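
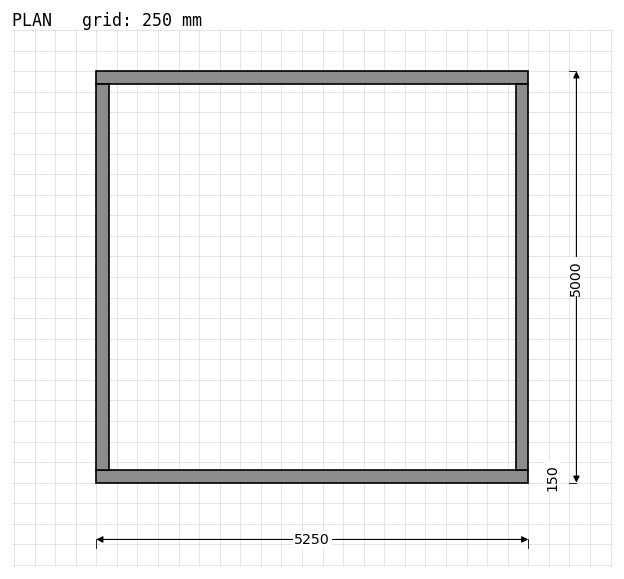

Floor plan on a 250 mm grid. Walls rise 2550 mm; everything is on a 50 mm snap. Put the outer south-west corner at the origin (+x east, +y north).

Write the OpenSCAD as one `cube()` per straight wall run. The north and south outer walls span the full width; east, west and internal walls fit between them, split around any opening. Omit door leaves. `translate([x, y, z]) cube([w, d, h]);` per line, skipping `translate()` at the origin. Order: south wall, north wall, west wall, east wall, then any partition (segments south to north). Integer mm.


cube([5250, 150, 2550]);
translate([0, 4850, 0]) cube([5250, 150, 2550]);
translate([0, 150, 0]) cube([150, 4700, 2550]);
translate([5100, 150, 0]) cube([150, 4700, 2550]);


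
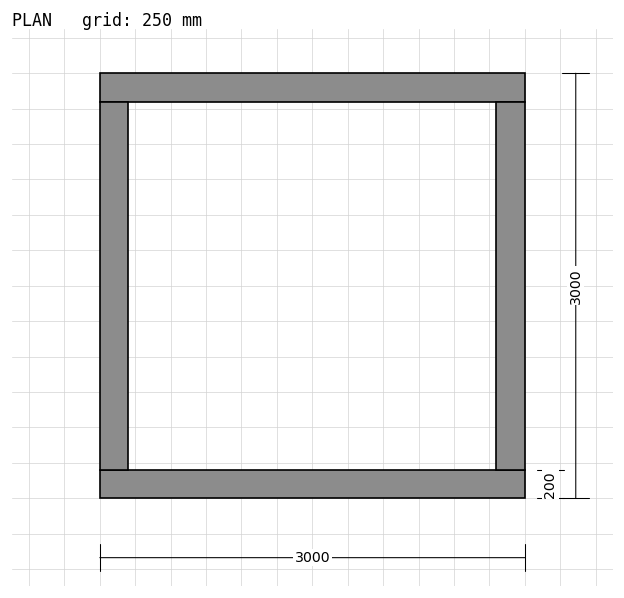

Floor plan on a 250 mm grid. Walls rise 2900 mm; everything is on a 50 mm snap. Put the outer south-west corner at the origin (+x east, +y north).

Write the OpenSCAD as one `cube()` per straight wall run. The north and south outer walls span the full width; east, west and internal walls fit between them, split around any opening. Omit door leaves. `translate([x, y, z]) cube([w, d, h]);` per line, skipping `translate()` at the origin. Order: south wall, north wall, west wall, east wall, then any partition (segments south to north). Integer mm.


cube([3000, 200, 2900]);
translate([0, 2800, 0]) cube([3000, 200, 2900]);
translate([0, 200, 0]) cube([200, 2600, 2900]);
translate([2800, 200, 0]) cube([200, 2600, 2900]);


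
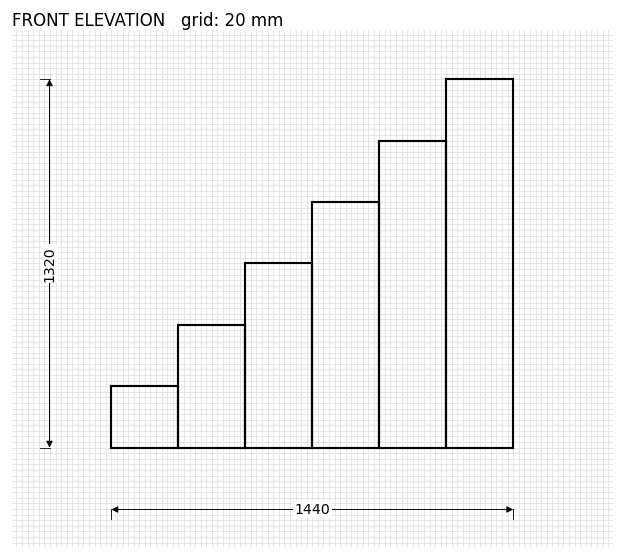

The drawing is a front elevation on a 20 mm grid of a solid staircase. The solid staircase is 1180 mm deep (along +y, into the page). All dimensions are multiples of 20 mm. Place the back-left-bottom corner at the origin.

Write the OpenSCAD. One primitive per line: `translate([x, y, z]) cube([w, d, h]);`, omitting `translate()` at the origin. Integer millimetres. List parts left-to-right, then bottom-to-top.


cube([240, 1180, 220]);
translate([240, 0, 0]) cube([240, 1180, 440]);
translate([480, 0, 0]) cube([240, 1180, 660]);
translate([720, 0, 0]) cube([240, 1180, 880]);
translate([960, 0, 0]) cube([240, 1180, 1100]);
translate([1200, 0, 0]) cube([240, 1180, 1320]);


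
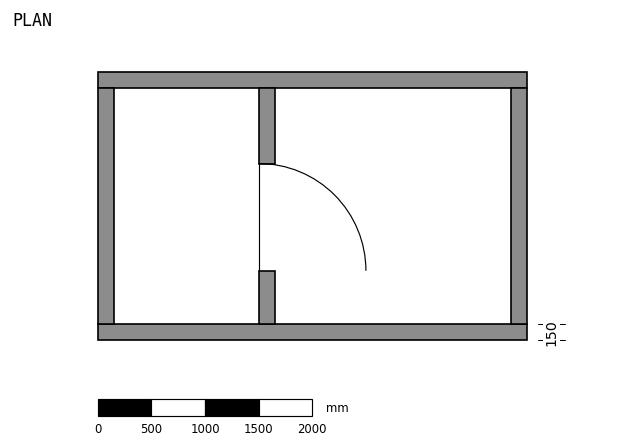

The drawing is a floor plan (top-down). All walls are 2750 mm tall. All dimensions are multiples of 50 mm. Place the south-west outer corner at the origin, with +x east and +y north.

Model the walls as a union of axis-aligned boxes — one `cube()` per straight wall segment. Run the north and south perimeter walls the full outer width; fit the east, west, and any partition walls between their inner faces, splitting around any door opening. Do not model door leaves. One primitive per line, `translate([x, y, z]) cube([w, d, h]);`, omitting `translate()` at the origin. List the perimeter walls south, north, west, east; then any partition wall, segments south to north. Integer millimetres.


cube([4000, 150, 2750]);
translate([0, 2350, 0]) cube([4000, 150, 2750]);
translate([0, 150, 0]) cube([150, 2200, 2750]);
translate([3850, 150, 0]) cube([150, 2200, 2750]);
translate([1500, 150, 0]) cube([150, 500, 2750]);
translate([1500, 1650, 0]) cube([150, 700, 2750]);


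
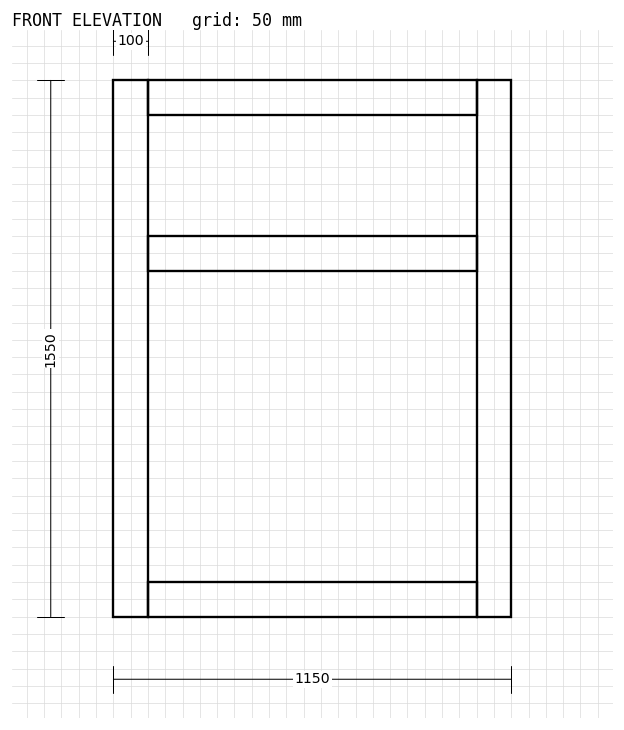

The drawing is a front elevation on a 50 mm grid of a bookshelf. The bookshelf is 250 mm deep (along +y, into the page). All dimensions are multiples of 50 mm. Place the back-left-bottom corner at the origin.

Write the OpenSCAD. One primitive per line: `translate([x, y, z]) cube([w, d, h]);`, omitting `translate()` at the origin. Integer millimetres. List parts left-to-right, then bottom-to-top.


cube([100, 250, 1550]);
translate([100, 0, 0]) cube([950, 250, 100]);
translate([100, 0, 1000]) cube([950, 250, 100]);
translate([100, 0, 1450]) cube([950, 250, 100]);
translate([1050, 0, 0]) cube([100, 250, 1550]);


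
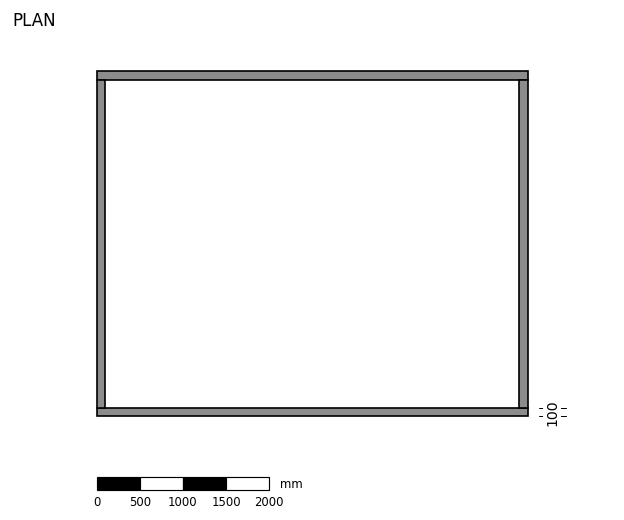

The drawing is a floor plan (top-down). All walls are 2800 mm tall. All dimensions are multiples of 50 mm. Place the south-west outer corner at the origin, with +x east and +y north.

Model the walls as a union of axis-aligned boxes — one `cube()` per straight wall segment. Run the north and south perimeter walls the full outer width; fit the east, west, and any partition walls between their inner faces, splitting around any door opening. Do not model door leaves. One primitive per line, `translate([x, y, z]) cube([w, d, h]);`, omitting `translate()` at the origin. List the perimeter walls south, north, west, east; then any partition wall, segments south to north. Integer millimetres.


cube([5000, 100, 2800]);
translate([0, 3900, 0]) cube([5000, 100, 2800]);
translate([0, 100, 0]) cube([100, 3800, 2800]);
translate([4900, 100, 0]) cube([100, 3800, 2800]);


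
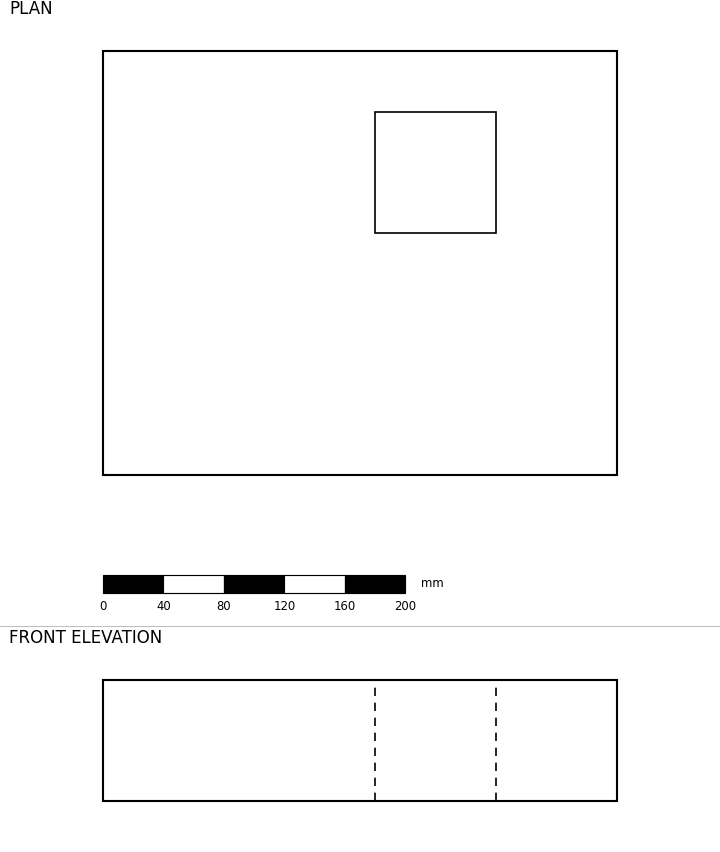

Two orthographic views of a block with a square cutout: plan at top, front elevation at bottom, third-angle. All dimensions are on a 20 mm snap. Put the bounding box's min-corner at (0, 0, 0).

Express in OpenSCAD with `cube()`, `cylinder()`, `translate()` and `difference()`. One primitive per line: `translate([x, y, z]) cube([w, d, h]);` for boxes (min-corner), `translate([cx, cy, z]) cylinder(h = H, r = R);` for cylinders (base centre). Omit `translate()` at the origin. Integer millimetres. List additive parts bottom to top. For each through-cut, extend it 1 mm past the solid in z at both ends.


difference() {
  cube([340, 280, 80]);
  translate([180, 160, -1]) cube([80, 80, 82]);
}


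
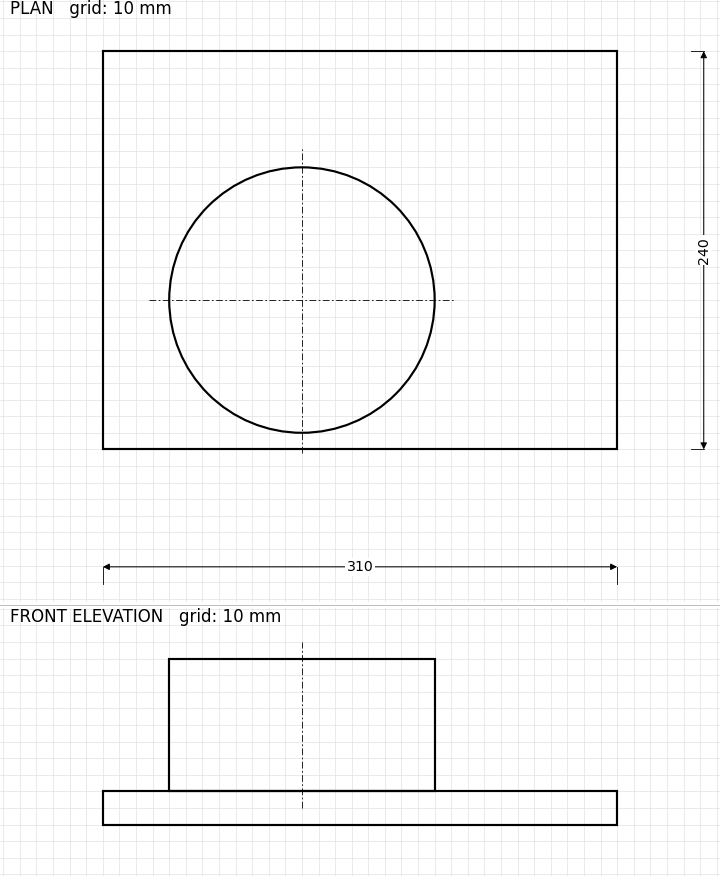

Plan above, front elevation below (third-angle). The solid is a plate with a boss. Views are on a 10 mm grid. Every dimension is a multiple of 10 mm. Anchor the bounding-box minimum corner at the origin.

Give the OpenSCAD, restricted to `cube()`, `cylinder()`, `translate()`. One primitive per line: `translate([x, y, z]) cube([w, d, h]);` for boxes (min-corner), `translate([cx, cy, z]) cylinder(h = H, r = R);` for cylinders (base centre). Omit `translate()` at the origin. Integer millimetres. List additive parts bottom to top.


cube([310, 240, 20]);
translate([120, 90, 20]) cylinder(h = 80, r = 80);


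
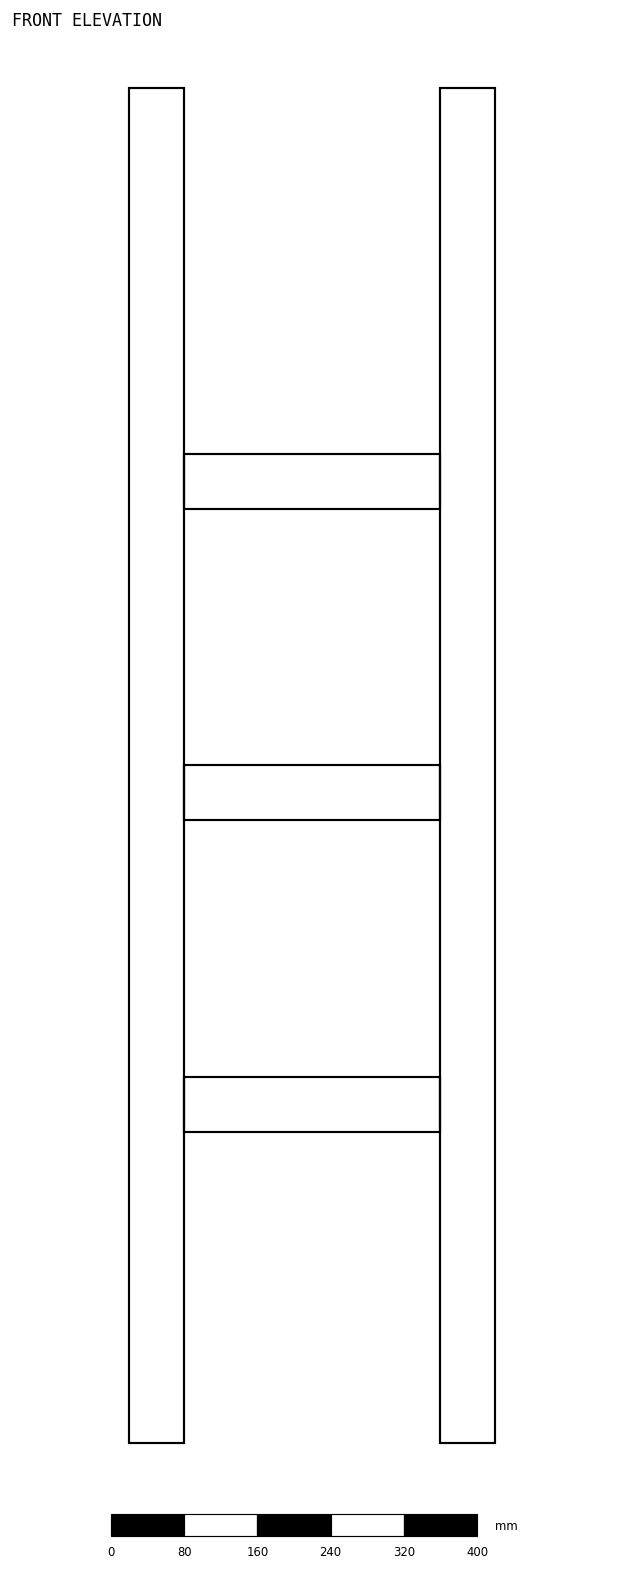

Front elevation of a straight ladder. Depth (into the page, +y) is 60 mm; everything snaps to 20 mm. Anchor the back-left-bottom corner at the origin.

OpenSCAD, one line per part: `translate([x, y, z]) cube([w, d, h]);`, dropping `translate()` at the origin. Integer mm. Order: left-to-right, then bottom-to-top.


cube([60, 60, 1480]);
translate([60, 0, 340]) cube([280, 60, 60]);
translate([60, 0, 680]) cube([280, 60, 60]);
translate([60, 0, 1020]) cube([280, 60, 60]);
translate([340, 0, 0]) cube([60, 60, 1480]);


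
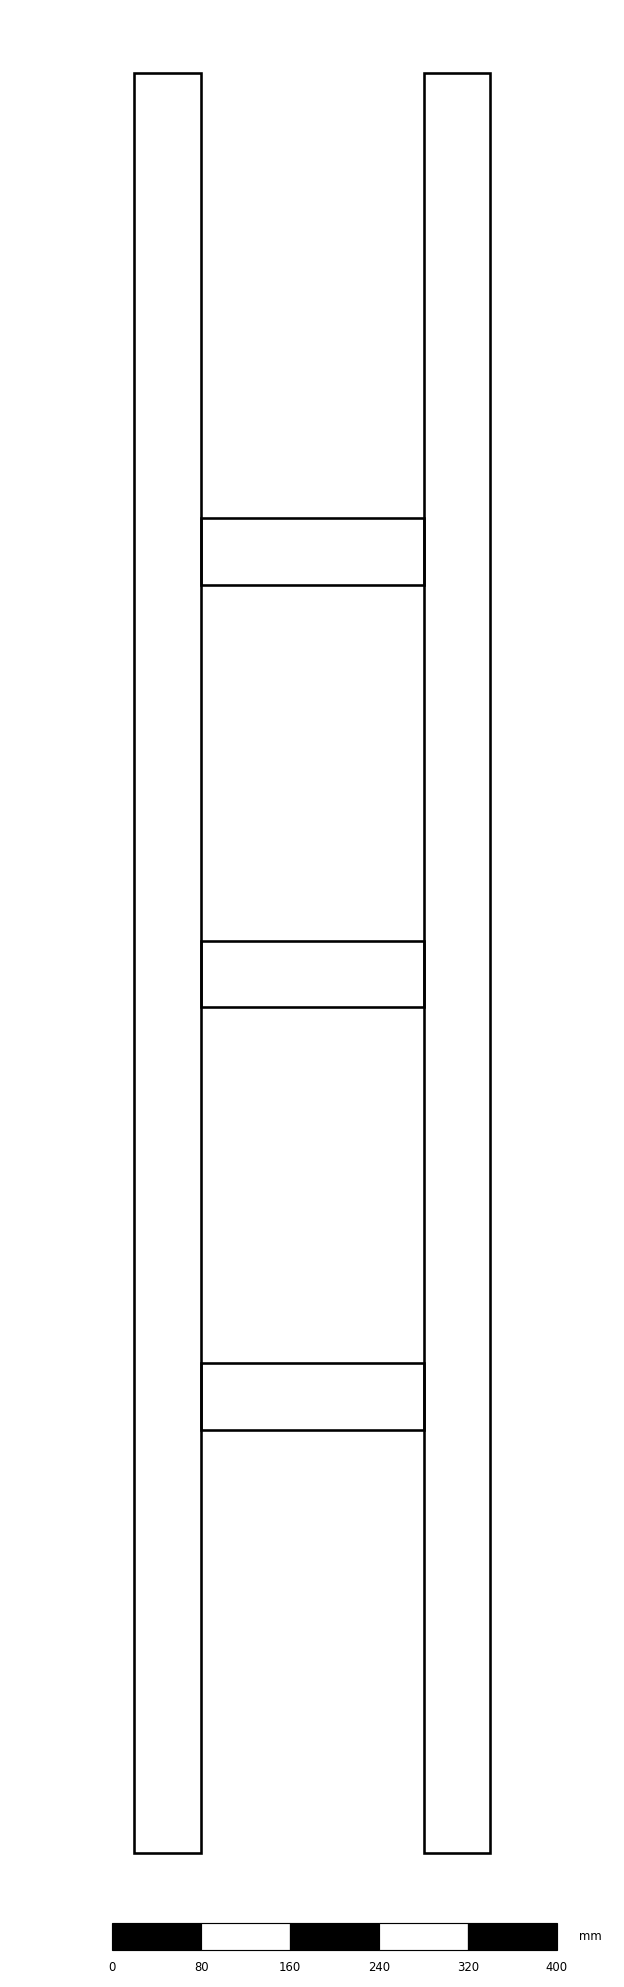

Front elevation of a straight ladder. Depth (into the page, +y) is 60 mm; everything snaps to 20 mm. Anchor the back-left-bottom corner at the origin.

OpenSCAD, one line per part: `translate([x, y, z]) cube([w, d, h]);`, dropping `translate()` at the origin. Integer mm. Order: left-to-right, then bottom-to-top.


cube([60, 60, 1600]);
translate([60, 0, 380]) cube([200, 60, 60]);
translate([60, 0, 760]) cube([200, 60, 60]);
translate([60, 0, 1140]) cube([200, 60, 60]);
translate([260, 0, 0]) cube([60, 60, 1600]);


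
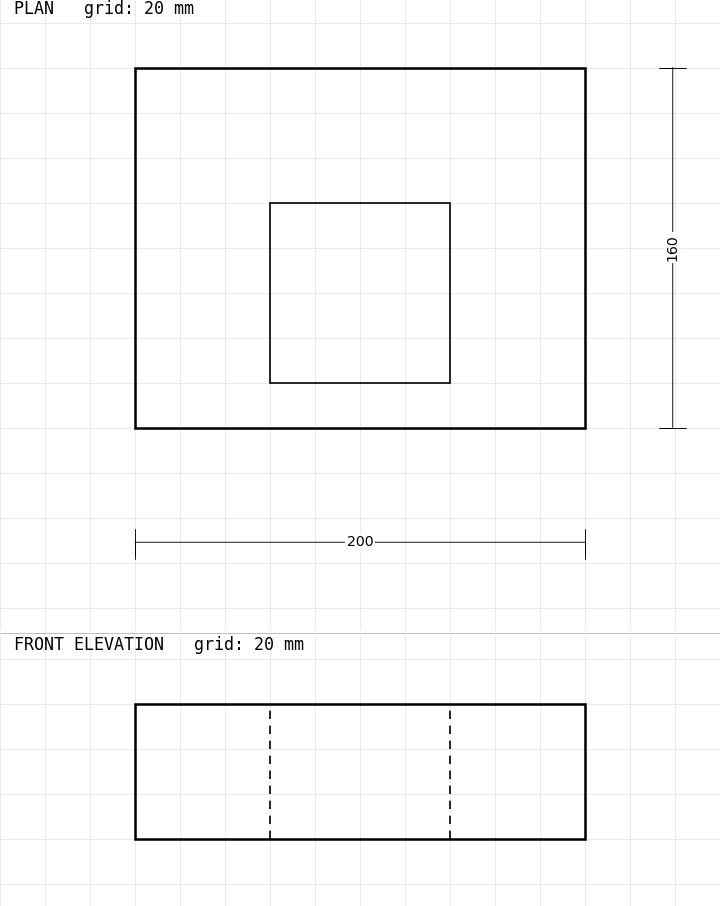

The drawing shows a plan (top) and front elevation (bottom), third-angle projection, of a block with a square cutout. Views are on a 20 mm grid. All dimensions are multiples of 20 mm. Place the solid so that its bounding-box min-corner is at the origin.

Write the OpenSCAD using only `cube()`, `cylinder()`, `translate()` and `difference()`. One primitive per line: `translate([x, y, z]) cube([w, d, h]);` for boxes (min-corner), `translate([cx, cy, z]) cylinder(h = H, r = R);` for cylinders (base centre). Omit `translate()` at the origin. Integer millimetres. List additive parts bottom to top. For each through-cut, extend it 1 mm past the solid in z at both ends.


difference() {
  cube([200, 160, 60]);
  translate([60, 20, -1]) cube([80, 80, 62]);
}


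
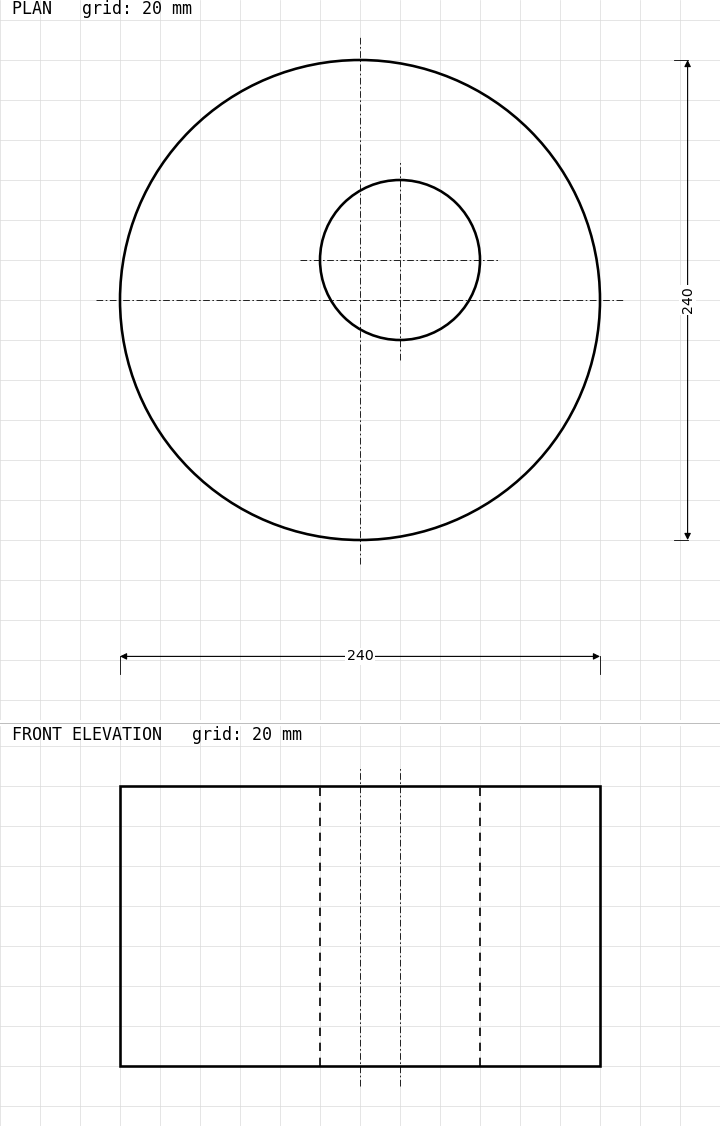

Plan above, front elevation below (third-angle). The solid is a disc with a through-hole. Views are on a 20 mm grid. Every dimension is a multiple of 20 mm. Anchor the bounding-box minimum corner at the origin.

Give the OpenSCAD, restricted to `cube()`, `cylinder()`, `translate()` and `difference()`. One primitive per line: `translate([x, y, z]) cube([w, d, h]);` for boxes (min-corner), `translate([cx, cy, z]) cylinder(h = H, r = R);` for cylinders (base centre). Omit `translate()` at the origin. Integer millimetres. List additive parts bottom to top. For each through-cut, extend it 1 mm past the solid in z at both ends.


difference() {
  translate([120, 120, 0]) cylinder(h = 140, r = 120);
  translate([140, 140, -1]) cylinder(h = 142, r = 40);
}


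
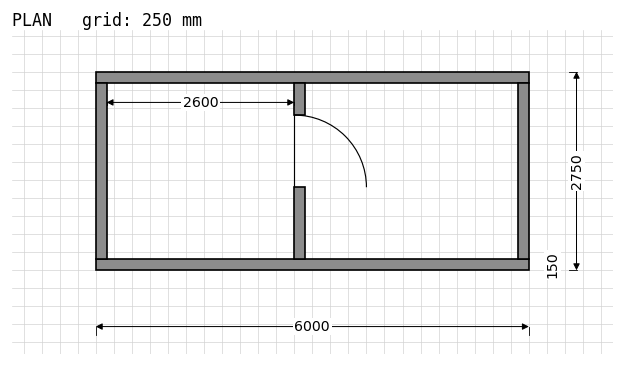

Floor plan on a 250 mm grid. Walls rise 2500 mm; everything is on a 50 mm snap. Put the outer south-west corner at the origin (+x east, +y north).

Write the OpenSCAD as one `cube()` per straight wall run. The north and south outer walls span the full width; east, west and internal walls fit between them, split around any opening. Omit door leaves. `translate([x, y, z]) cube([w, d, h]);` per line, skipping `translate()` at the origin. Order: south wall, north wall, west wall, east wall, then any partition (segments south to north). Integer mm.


cube([6000, 150, 2500]);
translate([0, 2600, 0]) cube([6000, 150, 2500]);
translate([0, 150, 0]) cube([150, 2450, 2500]);
translate([5850, 150, 0]) cube([150, 2450, 2500]);
translate([2750, 150, 0]) cube([150, 1000, 2500]);
translate([2750, 2150, 0]) cube([150, 450, 2500]);


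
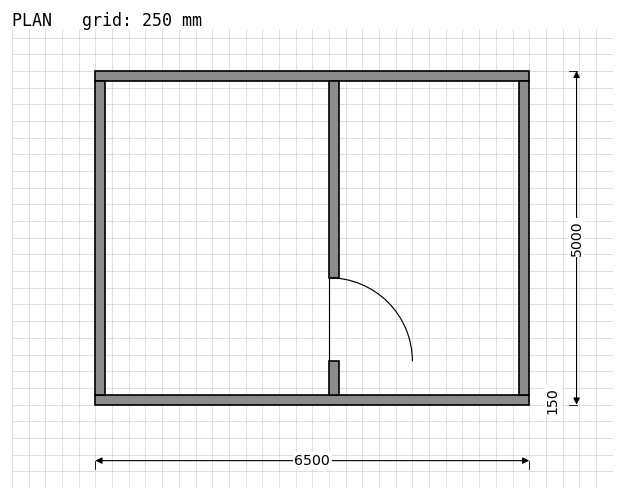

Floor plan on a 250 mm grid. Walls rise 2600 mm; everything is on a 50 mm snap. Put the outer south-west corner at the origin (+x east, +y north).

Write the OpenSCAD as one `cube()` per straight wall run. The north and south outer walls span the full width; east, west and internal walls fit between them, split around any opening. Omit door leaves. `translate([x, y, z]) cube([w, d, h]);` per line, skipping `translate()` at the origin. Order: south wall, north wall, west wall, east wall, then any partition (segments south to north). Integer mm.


cube([6500, 150, 2600]);
translate([0, 4850, 0]) cube([6500, 150, 2600]);
translate([0, 150, 0]) cube([150, 4700, 2600]);
translate([6350, 150, 0]) cube([150, 4700, 2600]);
translate([3500, 150, 0]) cube([150, 500, 2600]);
translate([3500, 1900, 0]) cube([150, 2950, 2600]);


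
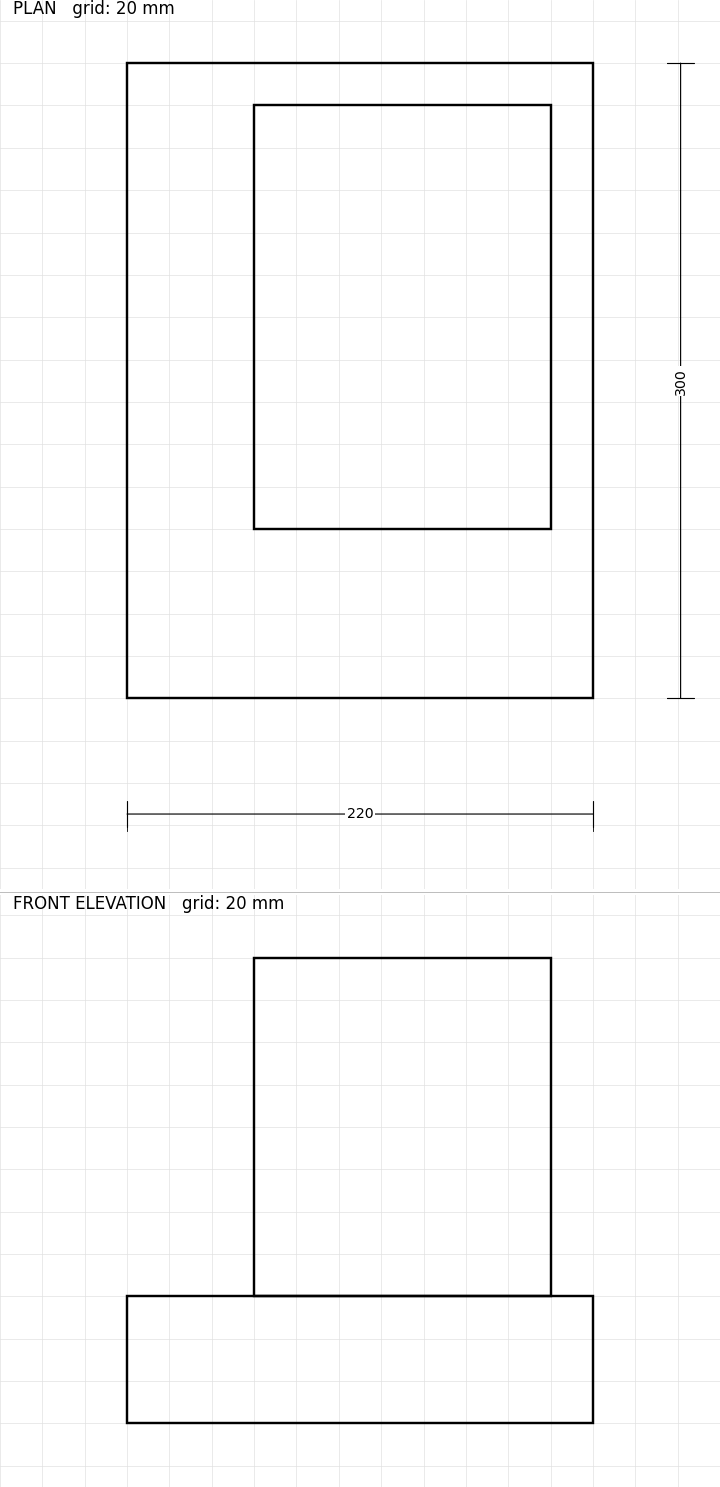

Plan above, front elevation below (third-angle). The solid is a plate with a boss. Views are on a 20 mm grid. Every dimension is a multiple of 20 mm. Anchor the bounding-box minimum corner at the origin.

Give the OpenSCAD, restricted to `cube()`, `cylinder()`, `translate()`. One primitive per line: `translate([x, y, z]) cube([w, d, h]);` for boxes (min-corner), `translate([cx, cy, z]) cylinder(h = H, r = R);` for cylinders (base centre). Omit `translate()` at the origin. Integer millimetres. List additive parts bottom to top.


cube([220, 300, 60]);
translate([60, 80, 60]) cube([140, 200, 160]);


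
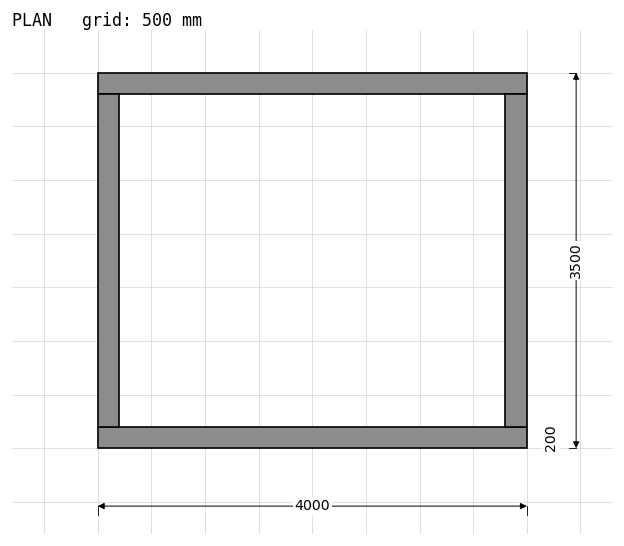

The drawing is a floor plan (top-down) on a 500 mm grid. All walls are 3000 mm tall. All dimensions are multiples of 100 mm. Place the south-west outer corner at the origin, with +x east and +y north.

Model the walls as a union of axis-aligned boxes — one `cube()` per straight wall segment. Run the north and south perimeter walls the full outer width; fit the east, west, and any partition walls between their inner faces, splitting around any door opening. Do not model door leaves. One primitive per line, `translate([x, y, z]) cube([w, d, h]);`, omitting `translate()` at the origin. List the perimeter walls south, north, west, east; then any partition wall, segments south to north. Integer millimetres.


cube([4000, 200, 3000]);
translate([0, 3300, 0]) cube([4000, 200, 3000]);
translate([0, 200, 0]) cube([200, 3100, 3000]);
translate([3800, 200, 0]) cube([200, 3100, 3000]);


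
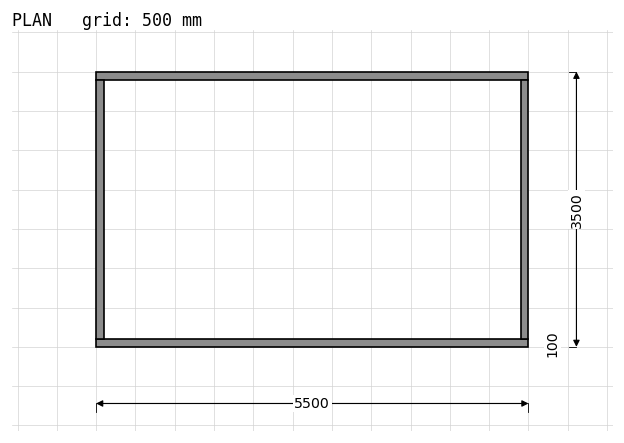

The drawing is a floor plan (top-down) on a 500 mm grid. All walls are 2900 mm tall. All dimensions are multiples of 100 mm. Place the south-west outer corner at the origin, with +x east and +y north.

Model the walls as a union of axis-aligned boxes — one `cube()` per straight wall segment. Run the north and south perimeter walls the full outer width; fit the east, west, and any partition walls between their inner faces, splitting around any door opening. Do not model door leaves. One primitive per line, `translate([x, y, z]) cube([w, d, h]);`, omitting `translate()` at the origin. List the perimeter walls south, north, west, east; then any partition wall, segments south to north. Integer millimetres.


cube([5500, 100, 2900]);
translate([0, 3400, 0]) cube([5500, 100, 2900]);
translate([0, 100, 0]) cube([100, 3300, 2900]);
translate([5400, 100, 0]) cube([100, 3300, 2900]);


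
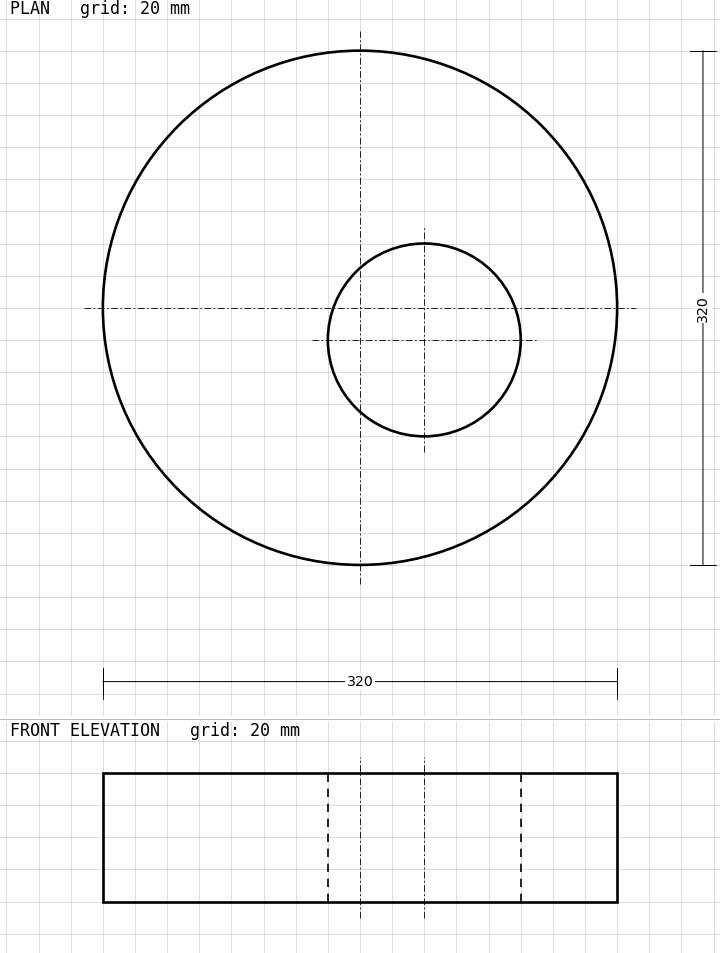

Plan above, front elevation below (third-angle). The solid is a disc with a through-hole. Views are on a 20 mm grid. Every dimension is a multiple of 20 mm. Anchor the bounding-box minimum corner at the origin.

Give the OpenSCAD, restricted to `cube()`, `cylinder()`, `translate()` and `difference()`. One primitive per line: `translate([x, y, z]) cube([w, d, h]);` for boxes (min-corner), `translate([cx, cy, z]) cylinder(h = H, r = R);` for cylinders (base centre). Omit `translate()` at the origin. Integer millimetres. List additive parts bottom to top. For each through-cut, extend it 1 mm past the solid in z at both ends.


difference() {
  translate([160, 160, 0]) cylinder(h = 80, r = 160);
  translate([200, 140, -1]) cylinder(h = 82, r = 60);
}


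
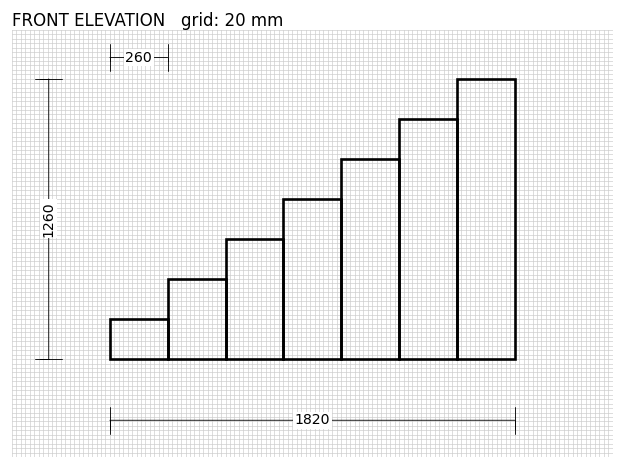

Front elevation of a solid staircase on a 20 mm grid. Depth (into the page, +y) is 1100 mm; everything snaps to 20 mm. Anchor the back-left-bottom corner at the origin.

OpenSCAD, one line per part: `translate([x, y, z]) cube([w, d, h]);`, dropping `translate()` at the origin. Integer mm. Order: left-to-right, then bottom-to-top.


cube([260, 1100, 180]);
translate([260, 0, 0]) cube([260, 1100, 360]);
translate([520, 0, 0]) cube([260, 1100, 540]);
translate([780, 0, 0]) cube([260, 1100, 720]);
translate([1040, 0, 0]) cube([260, 1100, 900]);
translate([1300, 0, 0]) cube([260, 1100, 1080]);
translate([1560, 0, 0]) cube([260, 1100, 1260]);


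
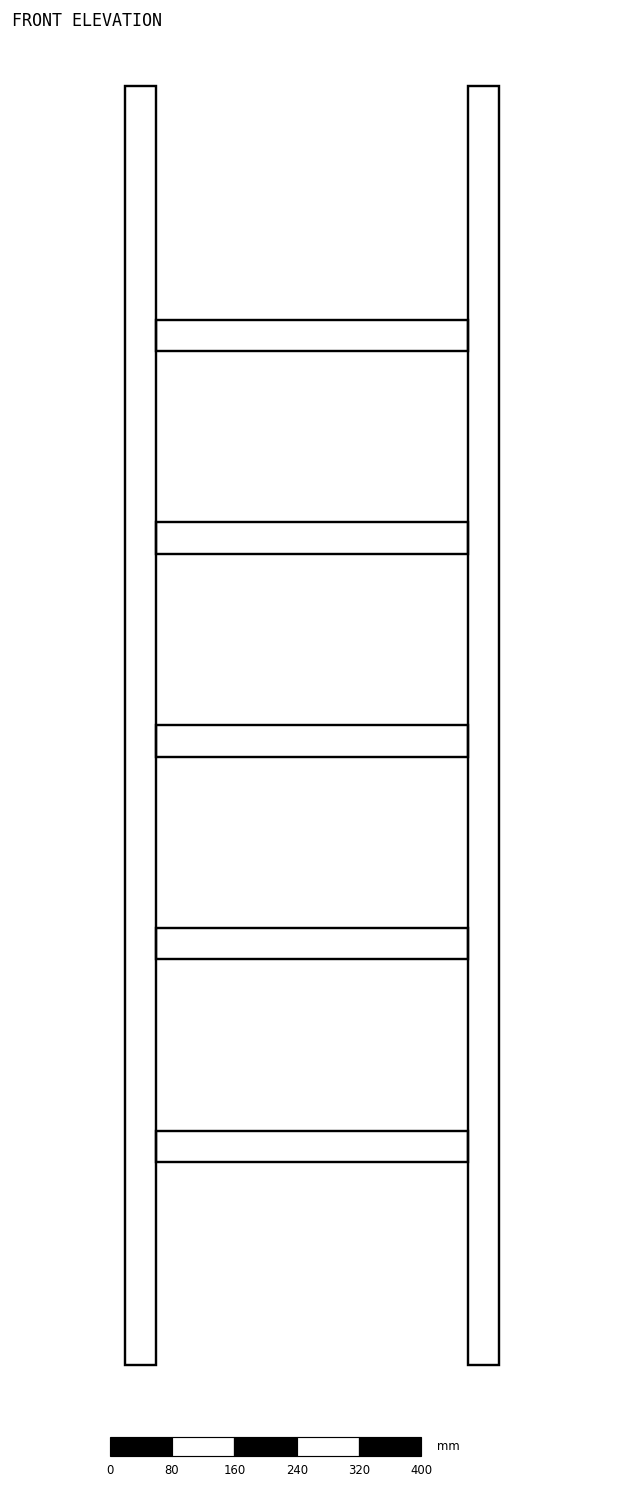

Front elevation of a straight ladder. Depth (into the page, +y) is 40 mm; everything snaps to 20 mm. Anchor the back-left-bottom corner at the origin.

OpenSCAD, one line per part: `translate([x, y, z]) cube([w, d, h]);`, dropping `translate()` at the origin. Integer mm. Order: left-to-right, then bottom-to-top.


cube([40, 40, 1640]);
translate([40, 0, 260]) cube([400, 40, 40]);
translate([40, 0, 520]) cube([400, 40, 40]);
translate([40, 0, 780]) cube([400, 40, 40]);
translate([40, 0, 1040]) cube([400, 40, 40]);
translate([40, 0, 1300]) cube([400, 40, 40]);
translate([440, 0, 0]) cube([40, 40, 1640]);


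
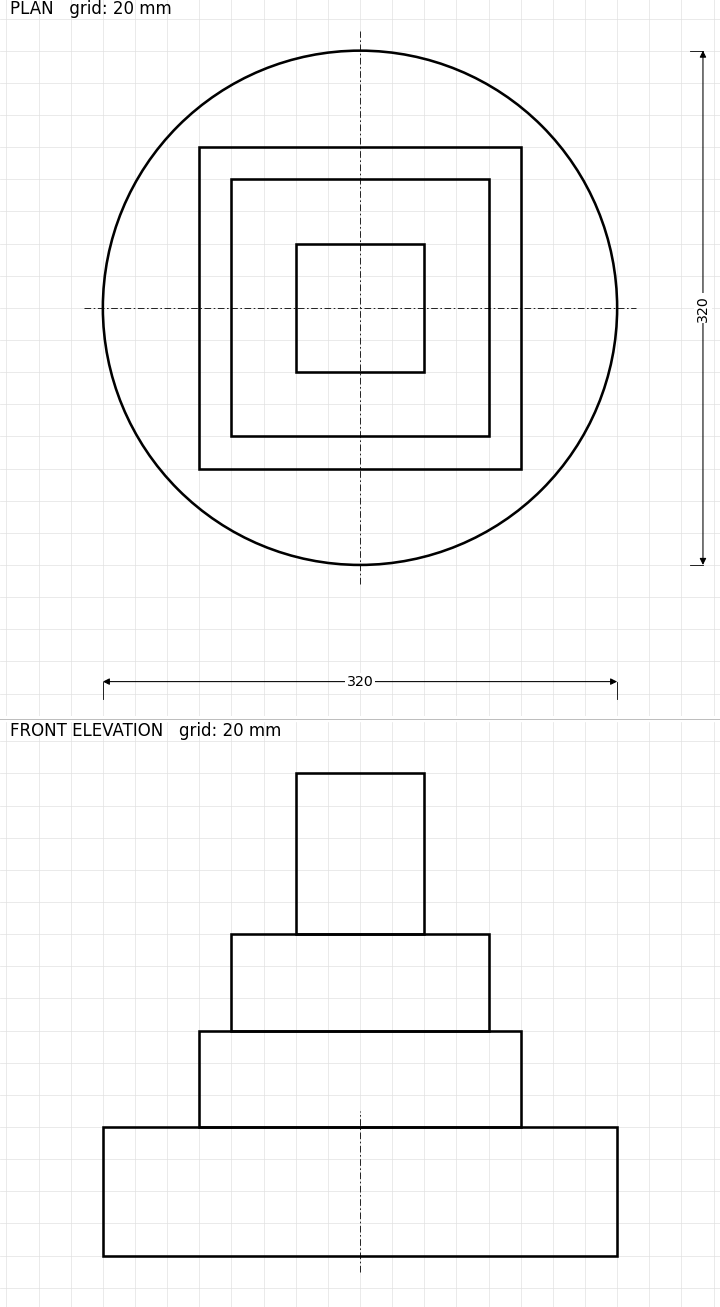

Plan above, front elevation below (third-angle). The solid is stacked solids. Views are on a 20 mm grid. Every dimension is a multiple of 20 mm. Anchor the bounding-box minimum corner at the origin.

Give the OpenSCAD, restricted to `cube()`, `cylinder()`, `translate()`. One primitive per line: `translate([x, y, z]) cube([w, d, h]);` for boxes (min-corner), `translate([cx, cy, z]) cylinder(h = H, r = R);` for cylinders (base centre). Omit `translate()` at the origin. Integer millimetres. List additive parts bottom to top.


translate([160, 160, 0]) cylinder(h = 80, r = 160);
translate([60, 60, 80]) cube([200, 200, 60]);
translate([80, 80, 140]) cube([160, 160, 60]);
translate([120, 120, 200]) cube([80, 80, 100]);


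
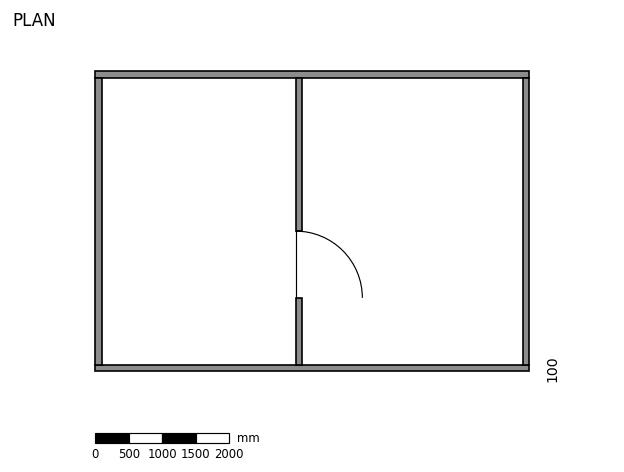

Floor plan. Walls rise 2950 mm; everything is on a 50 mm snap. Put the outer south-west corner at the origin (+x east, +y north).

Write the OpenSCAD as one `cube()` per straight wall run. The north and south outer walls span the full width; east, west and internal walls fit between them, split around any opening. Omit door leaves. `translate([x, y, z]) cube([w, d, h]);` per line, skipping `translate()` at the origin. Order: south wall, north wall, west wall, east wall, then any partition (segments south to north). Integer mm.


cube([6500, 100, 2950]);
translate([0, 4400, 0]) cube([6500, 100, 2950]);
translate([0, 100, 0]) cube([100, 4300, 2950]);
translate([6400, 100, 0]) cube([100, 4300, 2950]);
translate([3000, 100, 0]) cube([100, 1000, 2950]);
translate([3000, 2100, 0]) cube([100, 2300, 2950]);


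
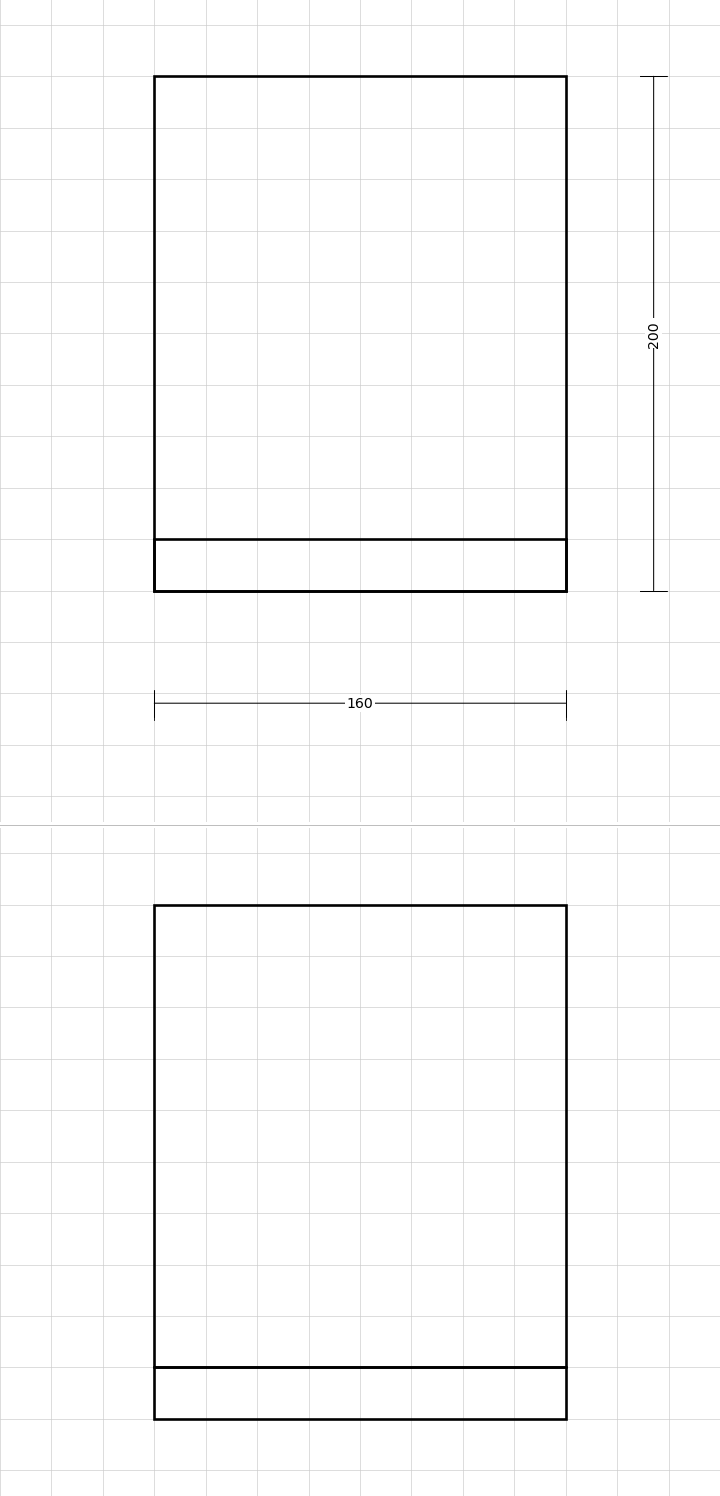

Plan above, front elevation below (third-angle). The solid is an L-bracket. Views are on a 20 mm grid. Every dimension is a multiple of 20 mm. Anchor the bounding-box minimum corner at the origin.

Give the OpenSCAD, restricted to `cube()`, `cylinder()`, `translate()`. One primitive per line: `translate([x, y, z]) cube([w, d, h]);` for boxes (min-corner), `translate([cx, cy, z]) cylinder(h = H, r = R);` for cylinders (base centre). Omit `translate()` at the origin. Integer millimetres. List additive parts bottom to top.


cube([160, 200, 20]);
translate([0, 0, 20]) cube([160, 20, 180]);


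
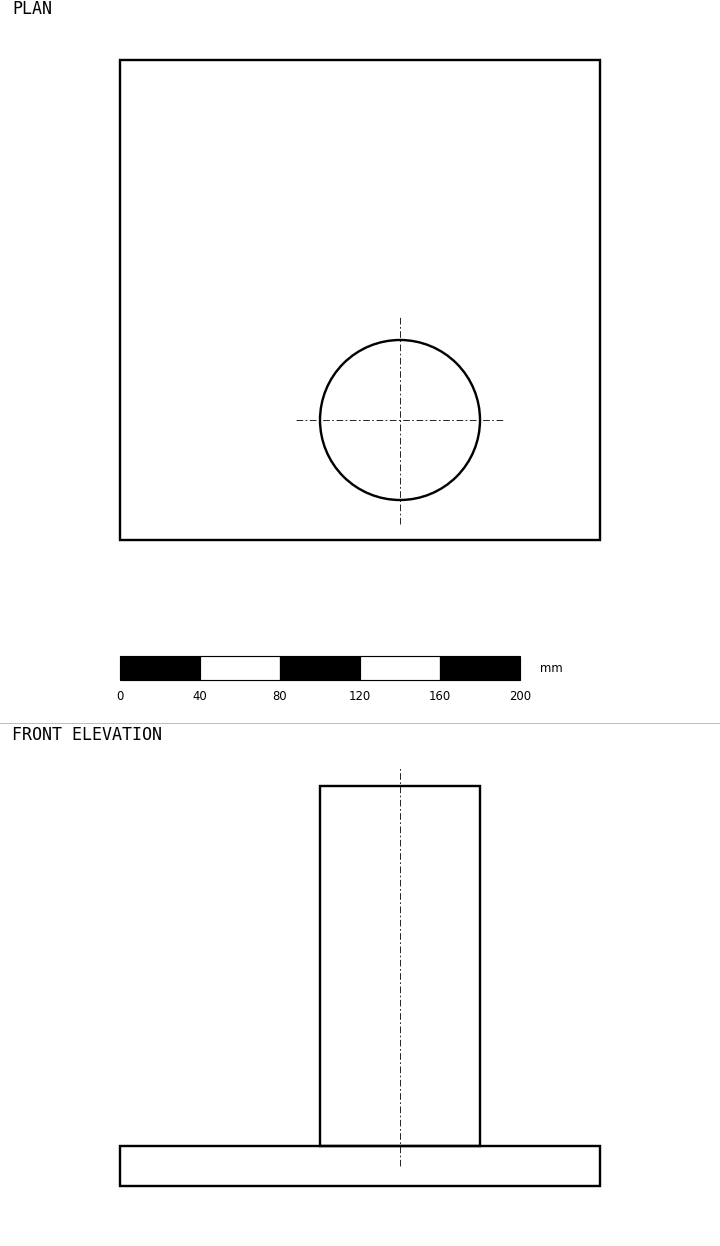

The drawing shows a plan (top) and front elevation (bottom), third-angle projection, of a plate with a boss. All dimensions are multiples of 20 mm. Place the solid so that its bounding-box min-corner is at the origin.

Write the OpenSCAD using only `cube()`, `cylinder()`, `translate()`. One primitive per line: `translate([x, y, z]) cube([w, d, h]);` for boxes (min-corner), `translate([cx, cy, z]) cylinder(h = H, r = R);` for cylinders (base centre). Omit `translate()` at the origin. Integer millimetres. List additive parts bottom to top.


cube([240, 240, 20]);
translate([140, 60, 20]) cylinder(h = 180, r = 40);


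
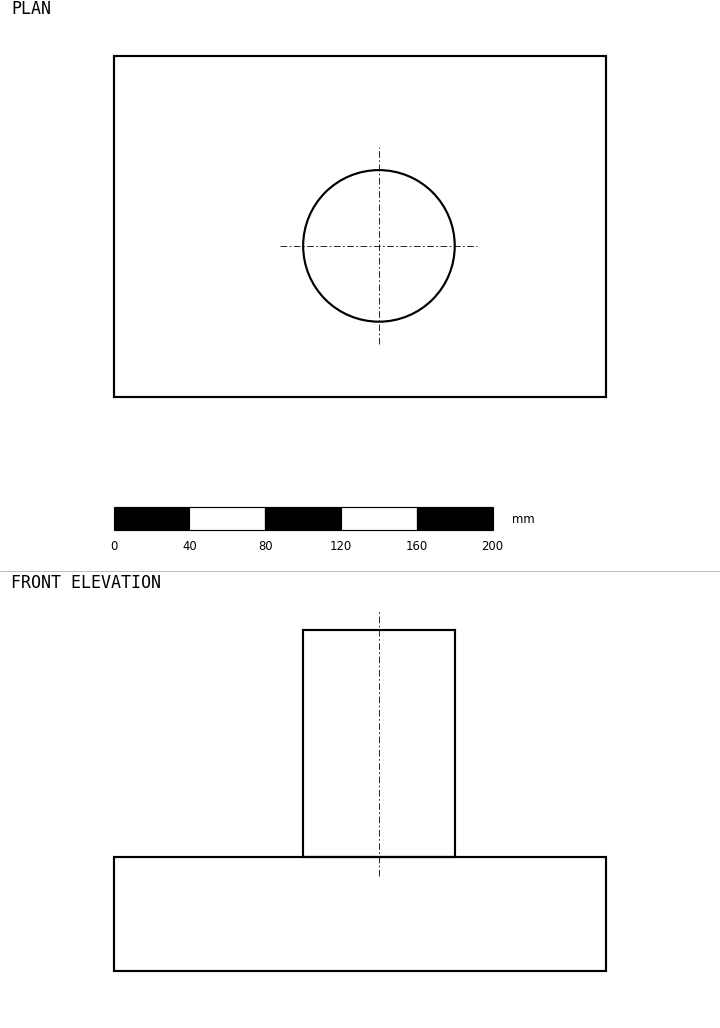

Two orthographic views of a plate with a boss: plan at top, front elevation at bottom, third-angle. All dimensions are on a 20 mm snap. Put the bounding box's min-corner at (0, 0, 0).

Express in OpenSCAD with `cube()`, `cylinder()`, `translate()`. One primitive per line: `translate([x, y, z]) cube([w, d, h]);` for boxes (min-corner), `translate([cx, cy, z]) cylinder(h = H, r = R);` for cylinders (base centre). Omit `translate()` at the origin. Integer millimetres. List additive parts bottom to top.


cube([260, 180, 60]);
translate([140, 80, 60]) cylinder(h = 120, r = 40);


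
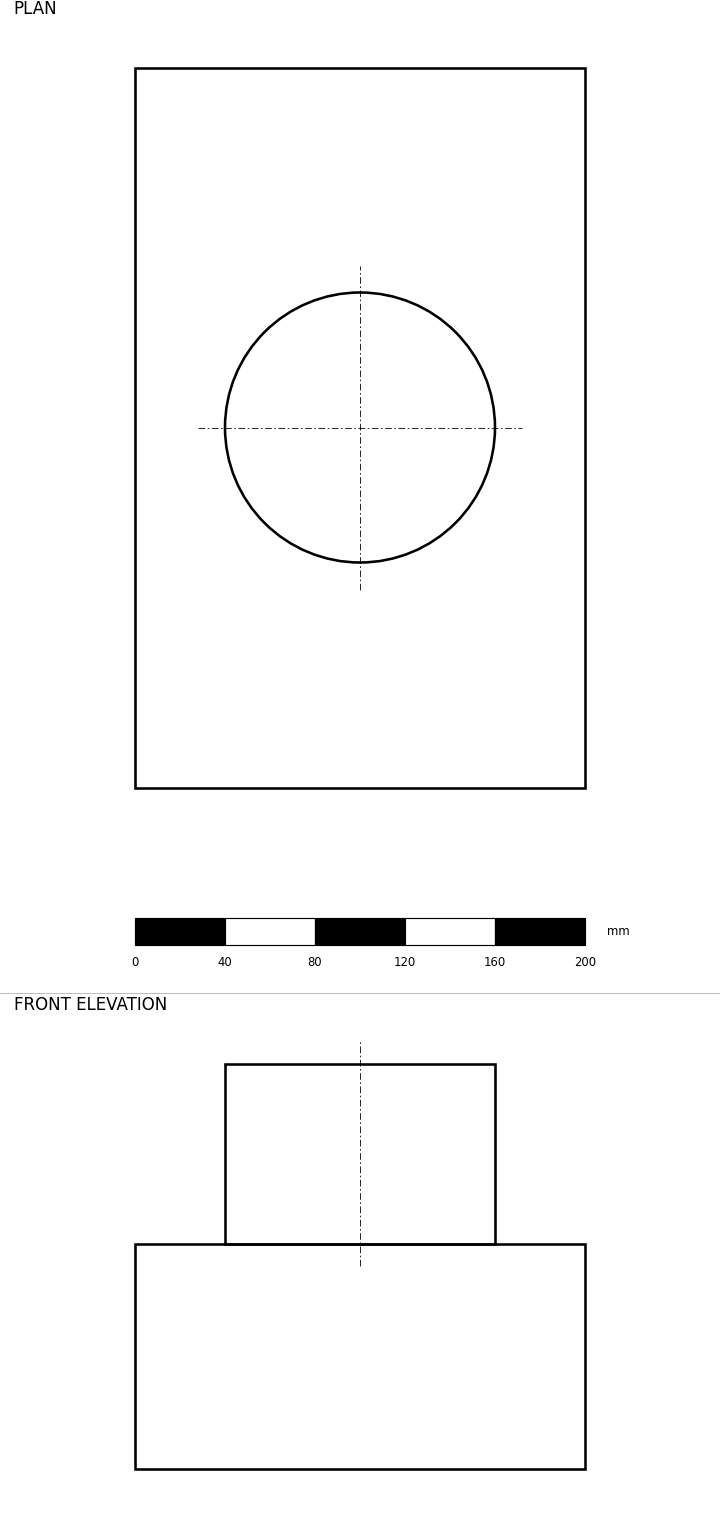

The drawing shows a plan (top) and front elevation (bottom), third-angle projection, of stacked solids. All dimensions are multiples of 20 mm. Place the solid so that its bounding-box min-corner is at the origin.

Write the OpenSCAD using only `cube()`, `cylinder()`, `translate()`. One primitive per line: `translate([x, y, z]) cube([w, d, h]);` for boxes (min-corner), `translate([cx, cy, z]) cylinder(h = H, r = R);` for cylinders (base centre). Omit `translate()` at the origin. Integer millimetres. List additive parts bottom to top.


cube([200, 320, 100]);
translate([100, 160, 100]) cylinder(h = 80, r = 60);


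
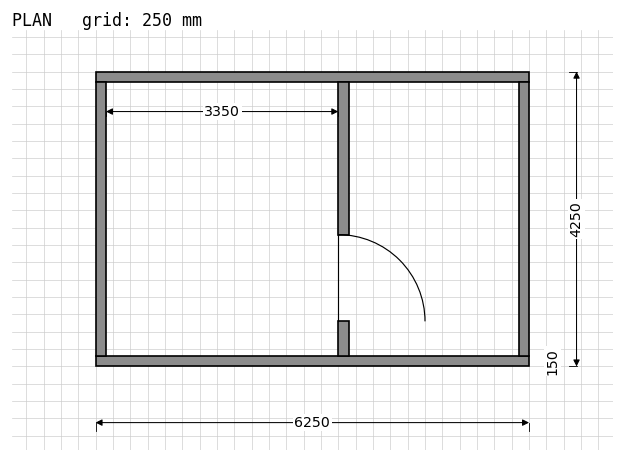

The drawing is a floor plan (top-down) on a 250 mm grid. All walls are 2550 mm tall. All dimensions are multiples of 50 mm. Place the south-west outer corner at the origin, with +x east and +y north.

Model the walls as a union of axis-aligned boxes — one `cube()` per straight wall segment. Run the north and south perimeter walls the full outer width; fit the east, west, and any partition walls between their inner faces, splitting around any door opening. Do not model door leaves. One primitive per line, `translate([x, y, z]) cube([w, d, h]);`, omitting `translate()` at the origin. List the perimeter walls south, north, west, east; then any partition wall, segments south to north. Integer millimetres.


cube([6250, 150, 2550]);
translate([0, 4100, 0]) cube([6250, 150, 2550]);
translate([0, 150, 0]) cube([150, 3950, 2550]);
translate([6100, 150, 0]) cube([150, 3950, 2550]);
translate([3500, 150, 0]) cube([150, 500, 2550]);
translate([3500, 1900, 0]) cube([150, 2200, 2550]);


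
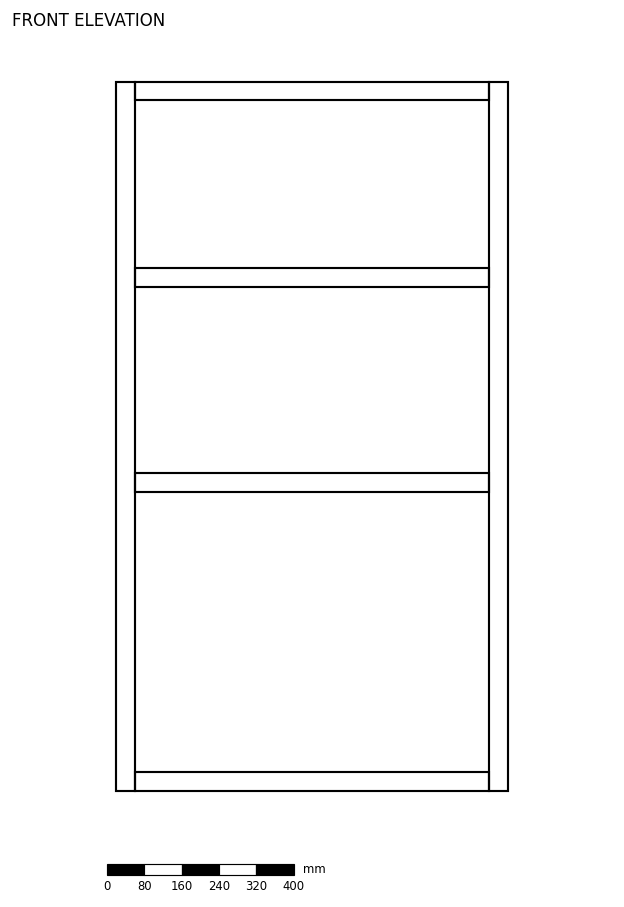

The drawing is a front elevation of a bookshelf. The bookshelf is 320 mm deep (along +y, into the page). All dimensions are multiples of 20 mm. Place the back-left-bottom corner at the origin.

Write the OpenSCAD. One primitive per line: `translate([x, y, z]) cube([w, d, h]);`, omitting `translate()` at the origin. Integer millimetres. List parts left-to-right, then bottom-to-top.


cube([40, 320, 1520]);
translate([40, 0, 0]) cube([760, 320, 40]);
translate([40, 0, 640]) cube([760, 320, 40]);
translate([40, 0, 1080]) cube([760, 320, 40]);
translate([40, 0, 1480]) cube([760, 320, 40]);
translate([800, 0, 0]) cube([40, 320, 1520]);


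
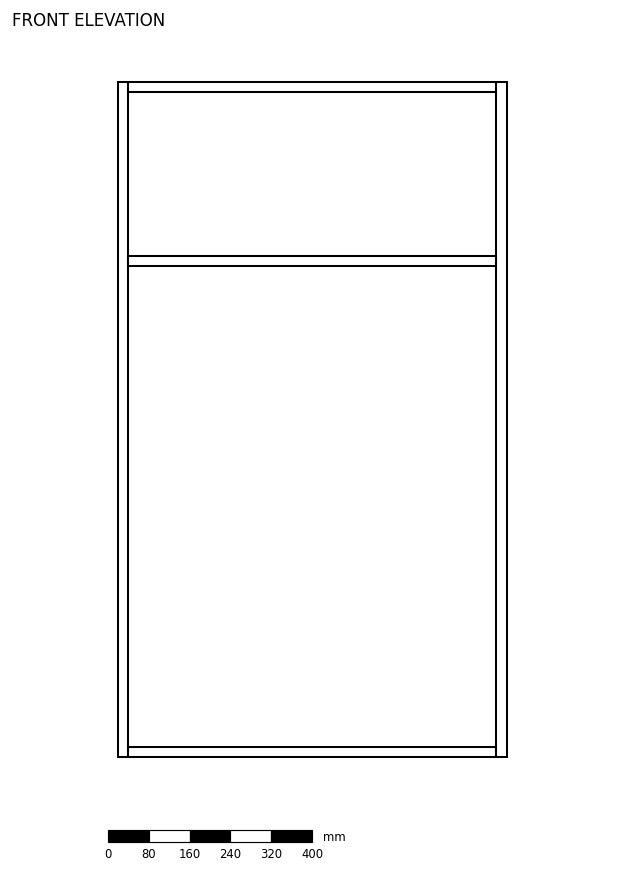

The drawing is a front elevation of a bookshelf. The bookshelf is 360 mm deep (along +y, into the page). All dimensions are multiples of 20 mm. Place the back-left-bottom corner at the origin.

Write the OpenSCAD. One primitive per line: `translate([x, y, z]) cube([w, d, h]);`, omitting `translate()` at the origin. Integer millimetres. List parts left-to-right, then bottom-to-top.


cube([20, 360, 1320]);
translate([20, 0, 0]) cube([720, 360, 20]);
translate([20, 0, 960]) cube([720, 360, 20]);
translate([20, 0, 1300]) cube([720, 360, 20]);
translate([740, 0, 0]) cube([20, 360, 1320]);


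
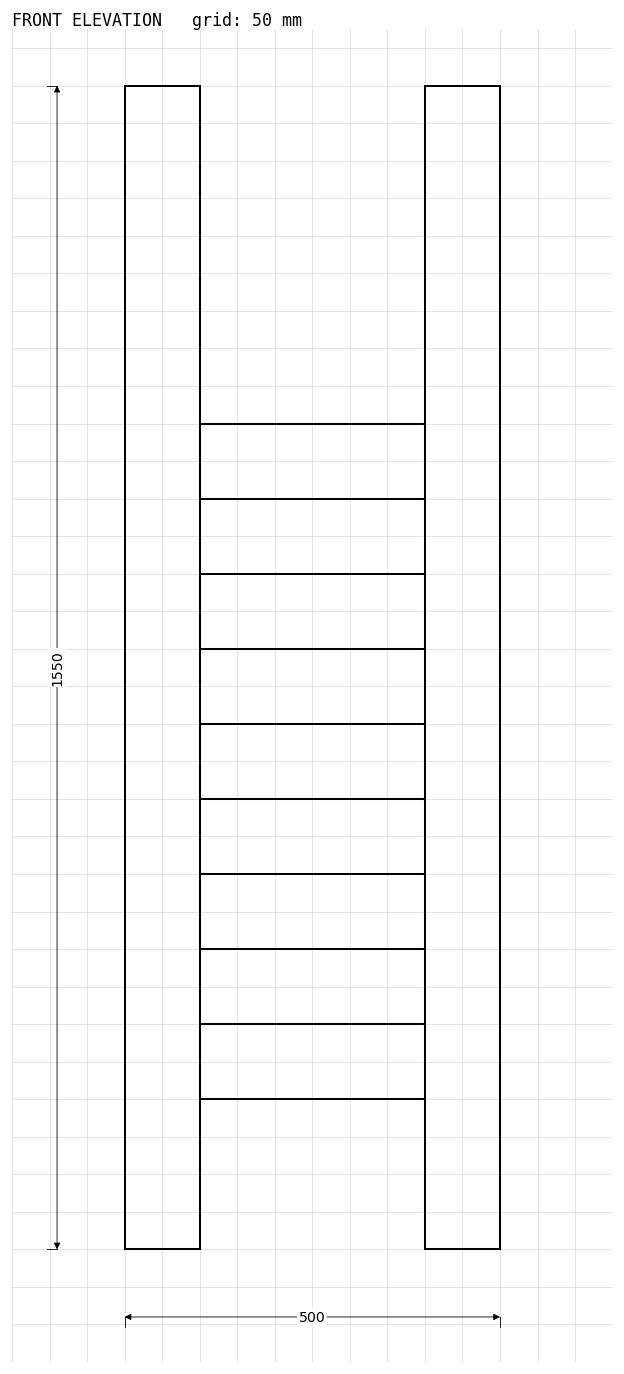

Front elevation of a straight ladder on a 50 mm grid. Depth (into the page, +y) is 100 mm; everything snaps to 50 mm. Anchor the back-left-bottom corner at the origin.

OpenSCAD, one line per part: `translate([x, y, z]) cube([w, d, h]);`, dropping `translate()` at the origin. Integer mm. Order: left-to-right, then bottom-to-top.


cube([100, 100, 1550]);
translate([100, 0, 200]) cube([300, 100, 100]);
translate([100, 0, 400]) cube([300, 100, 100]);
translate([100, 0, 600]) cube([300, 100, 100]);
translate([100, 0, 800]) cube([300, 100, 100]);
translate([100, 0, 1000]) cube([300, 100, 100]);
translate([400, 0, 0]) cube([100, 100, 1550]);


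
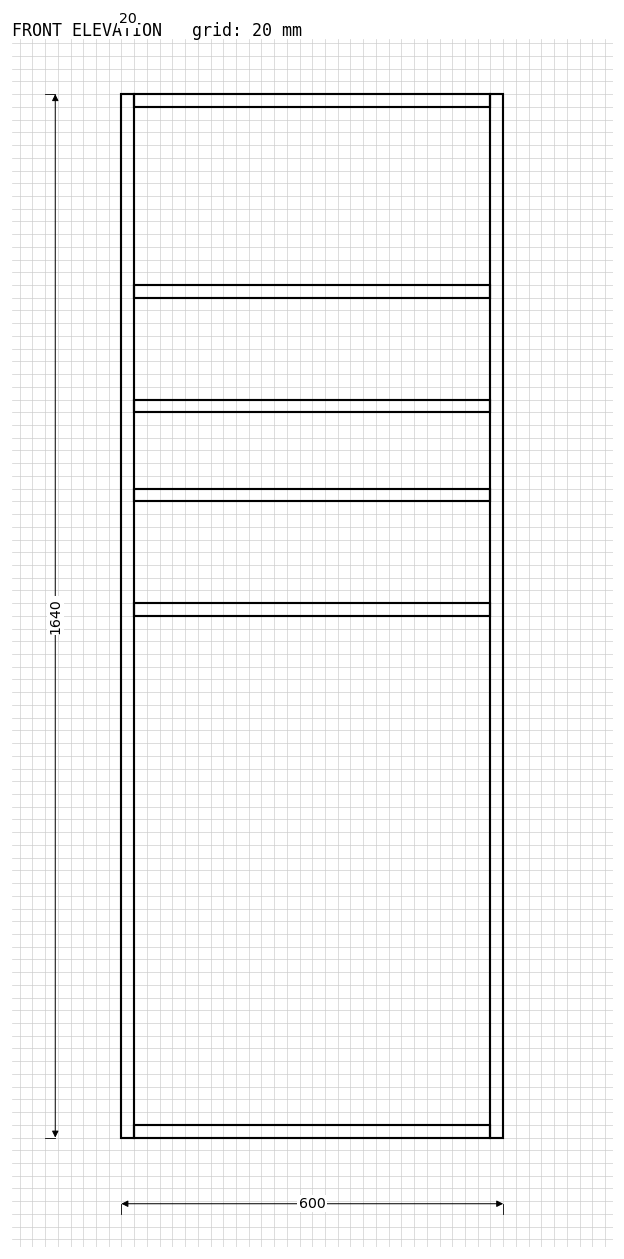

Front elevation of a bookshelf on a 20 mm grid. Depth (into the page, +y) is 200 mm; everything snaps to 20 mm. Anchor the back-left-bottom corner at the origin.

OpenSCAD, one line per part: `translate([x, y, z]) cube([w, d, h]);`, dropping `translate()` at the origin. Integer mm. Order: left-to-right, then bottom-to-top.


cube([20, 200, 1640]);
translate([20, 0, 0]) cube([560, 200, 20]);
translate([20, 0, 820]) cube([560, 200, 20]);
translate([20, 0, 1000]) cube([560, 200, 20]);
translate([20, 0, 1140]) cube([560, 200, 20]);
translate([20, 0, 1320]) cube([560, 200, 20]);
translate([20, 0, 1620]) cube([560, 200, 20]);
translate([580, 0, 0]) cube([20, 200, 1640]);


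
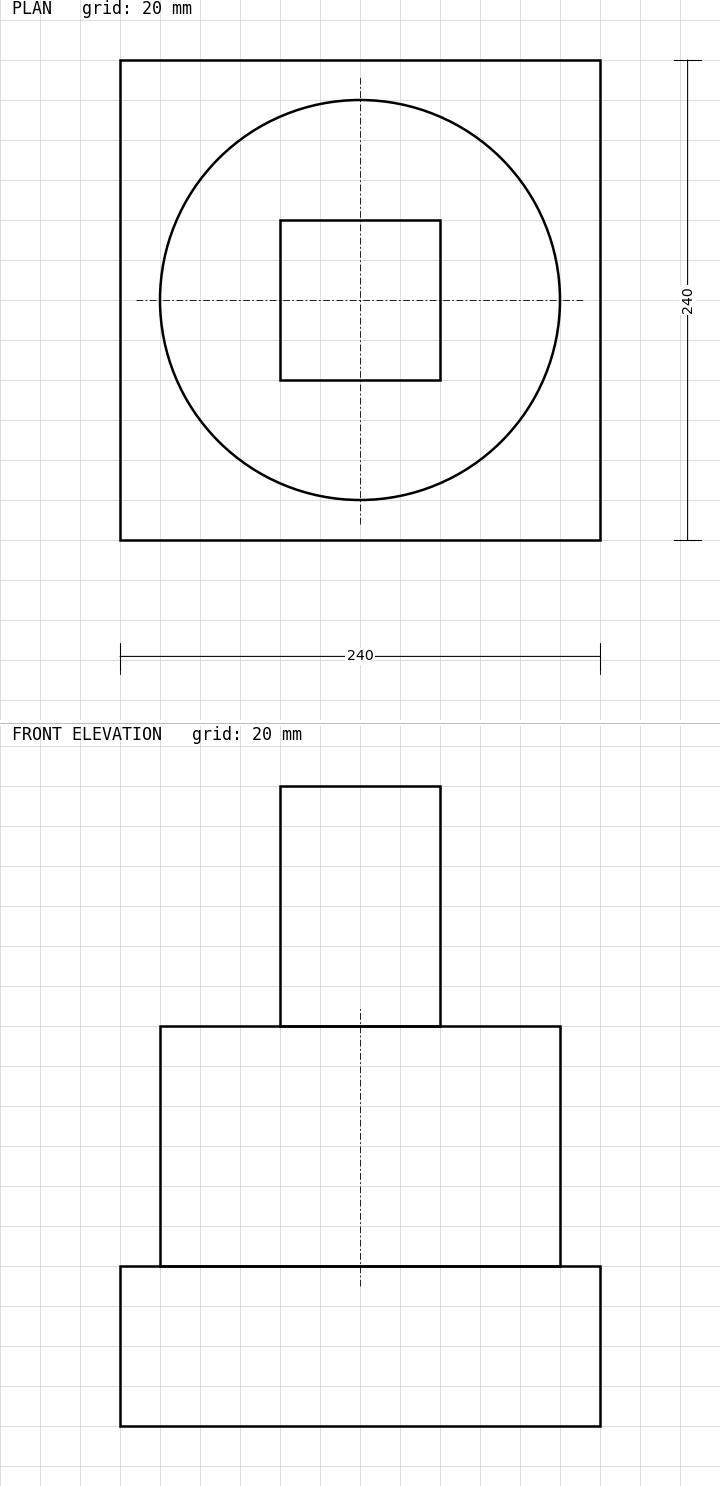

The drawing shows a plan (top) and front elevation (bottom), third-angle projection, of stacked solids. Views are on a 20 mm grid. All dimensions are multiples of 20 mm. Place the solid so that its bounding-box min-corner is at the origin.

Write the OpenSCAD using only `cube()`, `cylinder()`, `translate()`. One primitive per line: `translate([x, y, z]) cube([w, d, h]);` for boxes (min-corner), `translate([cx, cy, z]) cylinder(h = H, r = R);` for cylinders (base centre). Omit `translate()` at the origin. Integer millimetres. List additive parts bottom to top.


cube([240, 240, 80]);
translate([120, 120, 80]) cylinder(h = 120, r = 100);
translate([80, 80, 200]) cube([80, 80, 120]);


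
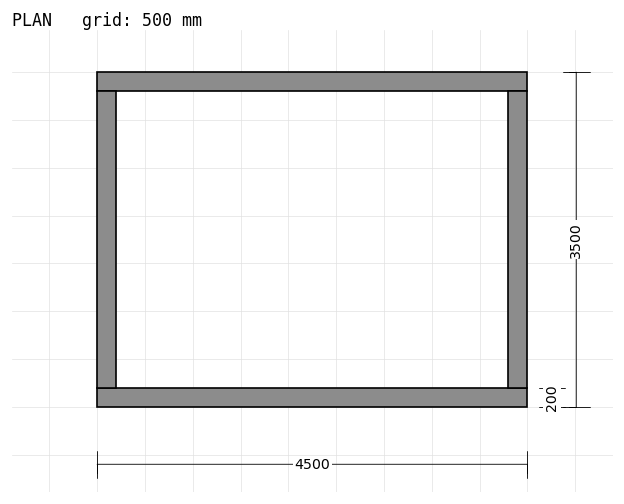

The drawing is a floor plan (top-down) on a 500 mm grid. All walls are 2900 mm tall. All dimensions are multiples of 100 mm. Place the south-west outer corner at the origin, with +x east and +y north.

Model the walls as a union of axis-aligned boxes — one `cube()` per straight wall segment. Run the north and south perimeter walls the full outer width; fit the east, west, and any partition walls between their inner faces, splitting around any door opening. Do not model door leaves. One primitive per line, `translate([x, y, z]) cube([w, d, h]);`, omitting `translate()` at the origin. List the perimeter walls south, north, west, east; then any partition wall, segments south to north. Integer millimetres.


cube([4500, 200, 2900]);
translate([0, 3300, 0]) cube([4500, 200, 2900]);
translate([0, 200, 0]) cube([200, 3100, 2900]);
translate([4300, 200, 0]) cube([200, 3100, 2900]);


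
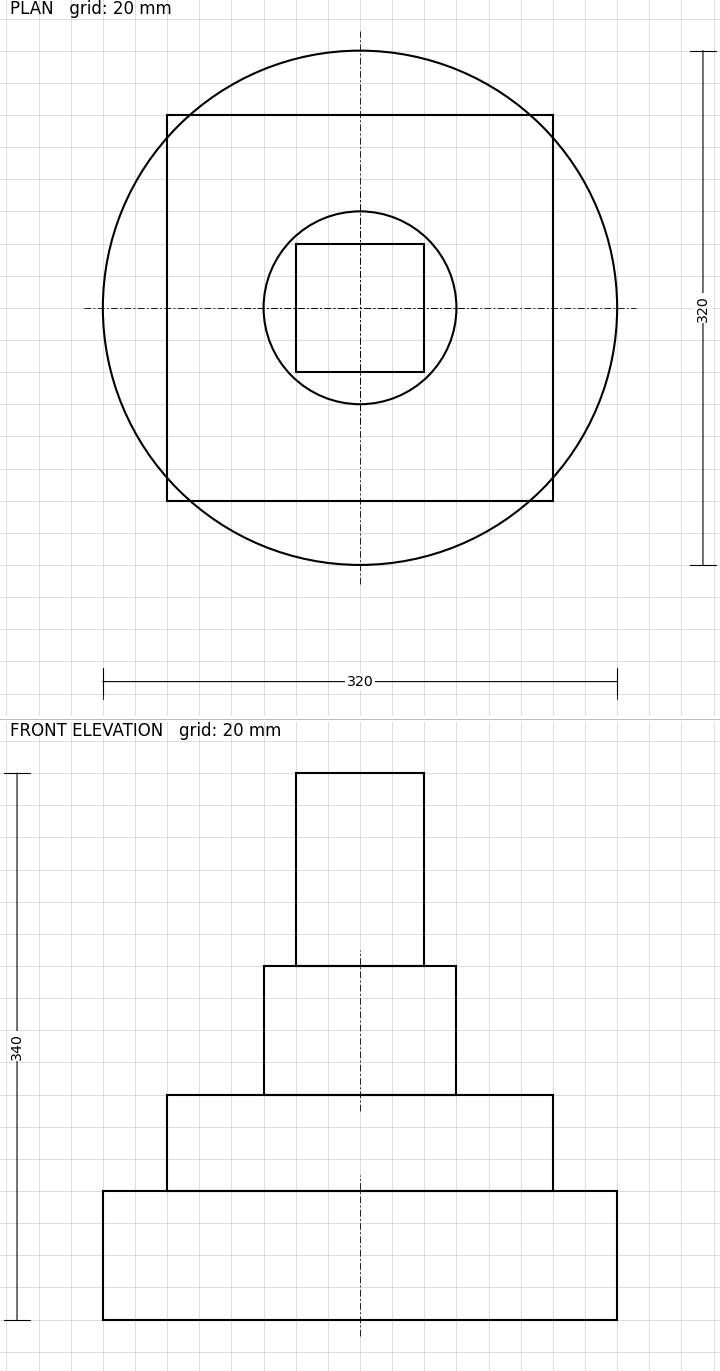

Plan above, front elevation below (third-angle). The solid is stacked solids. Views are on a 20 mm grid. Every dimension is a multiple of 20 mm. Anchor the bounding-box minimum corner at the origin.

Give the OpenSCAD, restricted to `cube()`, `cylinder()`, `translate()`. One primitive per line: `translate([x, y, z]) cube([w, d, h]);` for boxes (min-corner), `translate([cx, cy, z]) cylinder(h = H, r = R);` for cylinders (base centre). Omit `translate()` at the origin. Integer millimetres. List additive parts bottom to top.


translate([160, 160, 0]) cylinder(h = 80, r = 160);
translate([40, 40, 80]) cube([240, 240, 60]);
translate([160, 160, 140]) cylinder(h = 80, r = 60);
translate([120, 120, 220]) cube([80, 80, 120]);


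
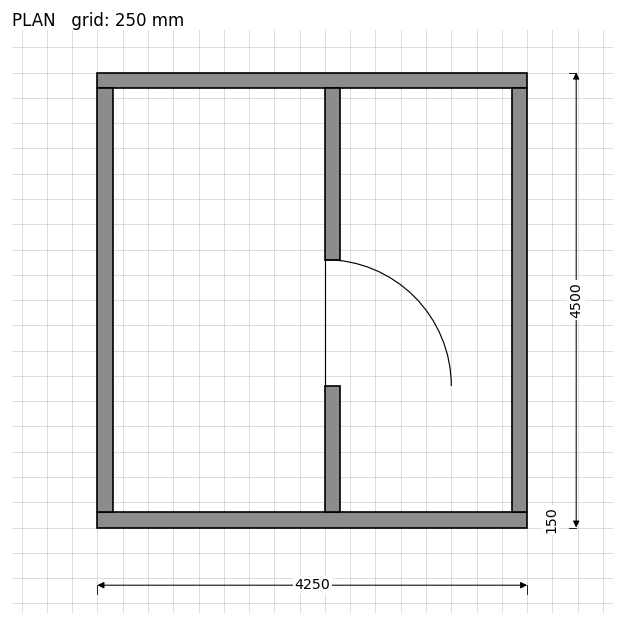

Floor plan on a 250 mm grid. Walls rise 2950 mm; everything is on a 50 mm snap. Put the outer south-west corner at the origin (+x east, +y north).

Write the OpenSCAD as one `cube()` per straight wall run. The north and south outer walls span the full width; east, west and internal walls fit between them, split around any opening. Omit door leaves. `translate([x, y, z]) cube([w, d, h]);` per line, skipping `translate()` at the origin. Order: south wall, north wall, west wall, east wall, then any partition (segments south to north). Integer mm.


cube([4250, 150, 2950]);
translate([0, 4350, 0]) cube([4250, 150, 2950]);
translate([0, 150, 0]) cube([150, 4200, 2950]);
translate([4100, 150, 0]) cube([150, 4200, 2950]);
translate([2250, 150, 0]) cube([150, 1250, 2950]);
translate([2250, 2650, 0]) cube([150, 1700, 2950]);
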